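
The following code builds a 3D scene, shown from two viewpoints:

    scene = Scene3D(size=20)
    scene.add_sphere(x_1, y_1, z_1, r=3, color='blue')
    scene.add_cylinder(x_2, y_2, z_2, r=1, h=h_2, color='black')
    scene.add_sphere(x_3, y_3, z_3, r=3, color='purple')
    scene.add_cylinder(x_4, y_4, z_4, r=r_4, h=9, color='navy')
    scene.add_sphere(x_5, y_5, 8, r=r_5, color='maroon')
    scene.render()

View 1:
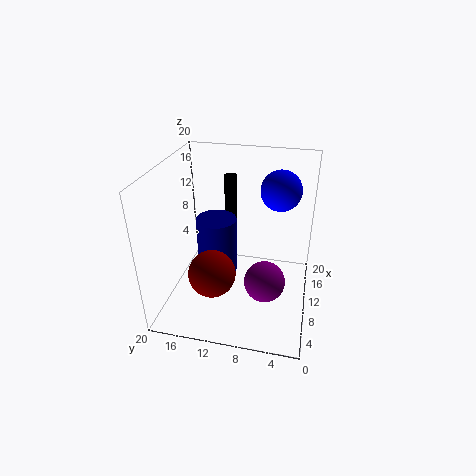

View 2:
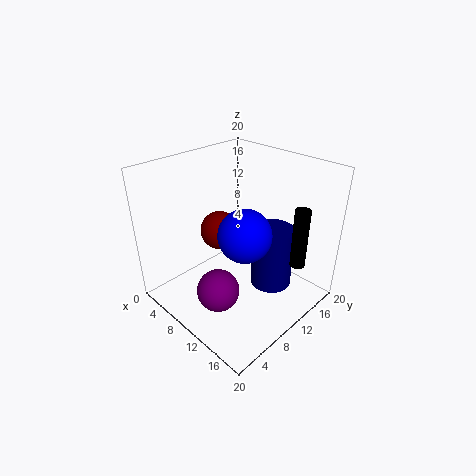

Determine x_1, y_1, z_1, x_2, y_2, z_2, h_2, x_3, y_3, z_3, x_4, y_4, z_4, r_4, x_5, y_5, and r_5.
x_1 = 16; y_1 = 5; z_1 = 15; x_2 = 18; y_2 = 13; z_2 = 8; h_2 = 8; x_3 = 10; y_3 = 6; z_3 = 3; x_4 = 13; y_4 = 14; z_4 = 2; r_4 = 3; x_5 = 4; y_5 = 12; r_5 = 3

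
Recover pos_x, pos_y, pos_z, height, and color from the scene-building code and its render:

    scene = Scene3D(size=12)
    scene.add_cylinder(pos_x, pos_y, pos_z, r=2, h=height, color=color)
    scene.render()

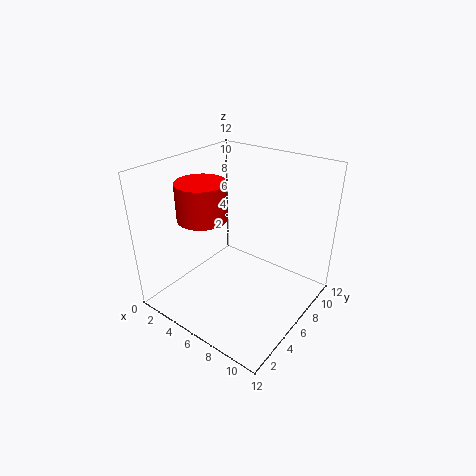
pos_x = 4; pos_y = 4; pos_z = 8; height = 3; color = 'red'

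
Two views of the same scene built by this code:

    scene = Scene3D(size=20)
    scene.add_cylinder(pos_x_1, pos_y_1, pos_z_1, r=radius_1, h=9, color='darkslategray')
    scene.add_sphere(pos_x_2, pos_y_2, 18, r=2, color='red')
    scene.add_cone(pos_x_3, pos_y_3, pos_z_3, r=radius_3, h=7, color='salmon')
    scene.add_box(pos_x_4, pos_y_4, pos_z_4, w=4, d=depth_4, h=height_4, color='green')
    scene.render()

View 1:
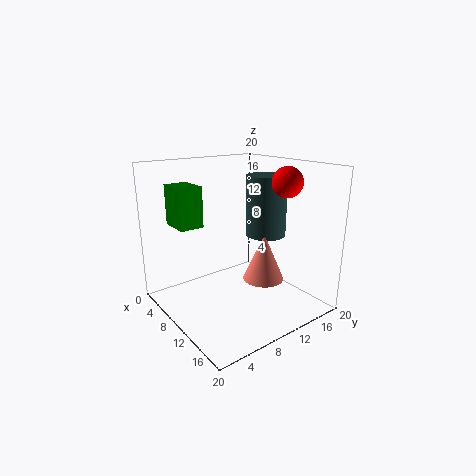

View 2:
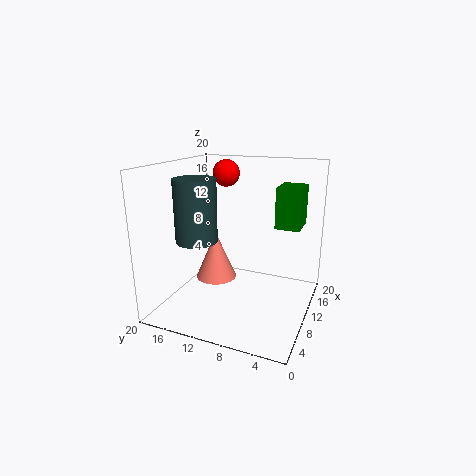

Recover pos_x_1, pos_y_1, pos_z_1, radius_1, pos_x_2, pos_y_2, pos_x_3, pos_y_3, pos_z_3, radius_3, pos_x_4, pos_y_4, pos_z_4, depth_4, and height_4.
pos_x_1 = 9; pos_y_1 = 16; pos_z_1 = 9; radius_1 = 3; pos_x_2 = 15; pos_y_2 = 14; pos_x_3 = 11; pos_y_3 = 14; pos_z_3 = 3; radius_3 = 3; pos_x_4 = 7; pos_y_4 = 1; pos_z_4 = 13; depth_4 = 3; height_4 = 5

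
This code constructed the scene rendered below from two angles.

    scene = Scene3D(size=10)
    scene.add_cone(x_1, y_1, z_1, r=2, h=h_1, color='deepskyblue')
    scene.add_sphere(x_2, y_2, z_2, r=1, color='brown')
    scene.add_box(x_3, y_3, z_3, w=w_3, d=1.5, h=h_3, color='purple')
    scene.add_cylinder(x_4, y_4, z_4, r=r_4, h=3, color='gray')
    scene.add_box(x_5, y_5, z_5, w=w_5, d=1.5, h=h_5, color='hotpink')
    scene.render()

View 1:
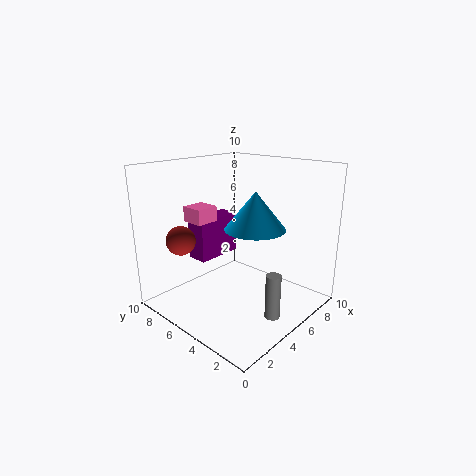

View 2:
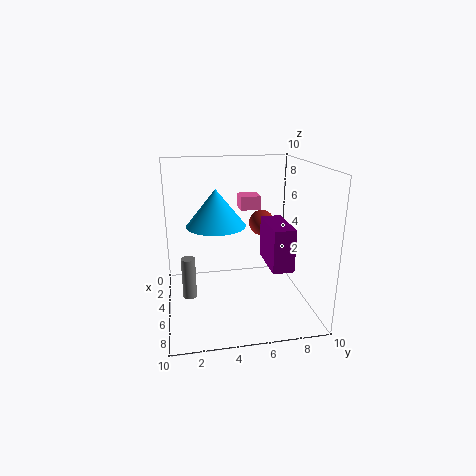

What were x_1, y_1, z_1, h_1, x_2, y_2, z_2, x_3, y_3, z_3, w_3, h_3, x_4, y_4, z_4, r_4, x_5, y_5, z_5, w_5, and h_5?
x_1 = 5; y_1 = 3.5; z_1 = 6; h_1 = 2.5; x_2 = 2; y_2 = 7.5; z_2 = 5; x_3 = 3.5; y_3 = 7; z_3 = 3; w_3 = 3.5; h_3 = 3; x_4 = 4.5; y_4 = 1.5; z_4 = 0.5; r_4 = 0.5; x_5 = 2; y_5 = 5.5; z_5 = 6.5; w_5 = 1.5; h_5 = 1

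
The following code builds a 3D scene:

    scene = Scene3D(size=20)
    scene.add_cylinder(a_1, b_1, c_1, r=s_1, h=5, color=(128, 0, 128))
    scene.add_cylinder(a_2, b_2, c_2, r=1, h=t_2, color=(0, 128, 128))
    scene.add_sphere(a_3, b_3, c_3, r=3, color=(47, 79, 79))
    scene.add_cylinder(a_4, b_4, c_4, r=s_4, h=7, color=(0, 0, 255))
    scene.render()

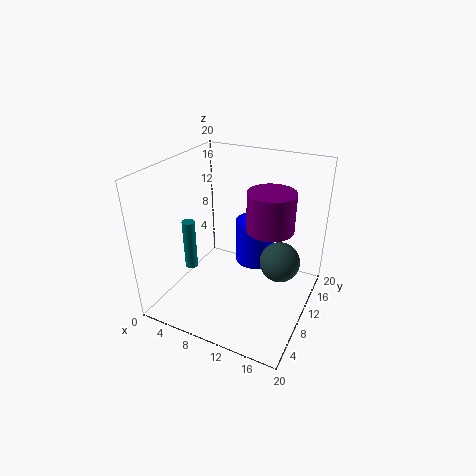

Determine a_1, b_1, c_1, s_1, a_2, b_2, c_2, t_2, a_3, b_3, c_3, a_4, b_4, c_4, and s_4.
a_1 = 15; b_1 = 9; c_1 = 13; s_1 = 3; a_2 = 1; b_2 = 11; c_2 = 2; t_2 = 8; a_3 = 15; b_3 = 14; c_3 = 5; a_4 = 10; b_4 = 16; c_4 = 3; s_4 = 3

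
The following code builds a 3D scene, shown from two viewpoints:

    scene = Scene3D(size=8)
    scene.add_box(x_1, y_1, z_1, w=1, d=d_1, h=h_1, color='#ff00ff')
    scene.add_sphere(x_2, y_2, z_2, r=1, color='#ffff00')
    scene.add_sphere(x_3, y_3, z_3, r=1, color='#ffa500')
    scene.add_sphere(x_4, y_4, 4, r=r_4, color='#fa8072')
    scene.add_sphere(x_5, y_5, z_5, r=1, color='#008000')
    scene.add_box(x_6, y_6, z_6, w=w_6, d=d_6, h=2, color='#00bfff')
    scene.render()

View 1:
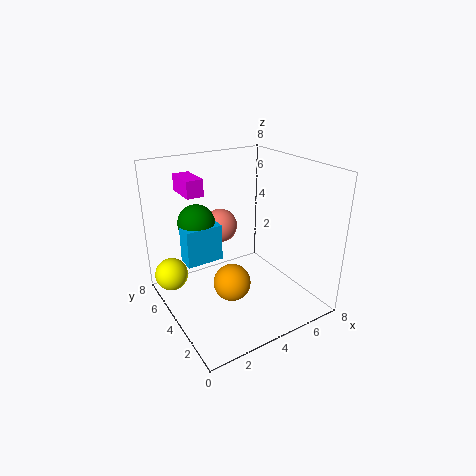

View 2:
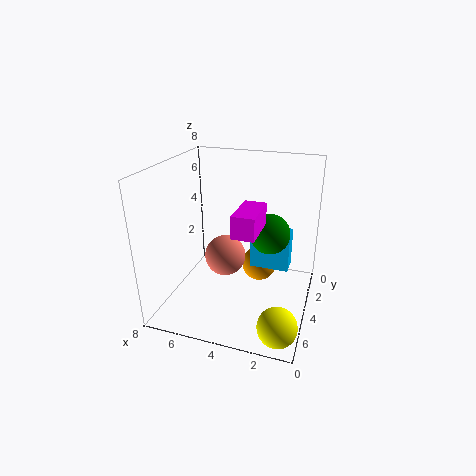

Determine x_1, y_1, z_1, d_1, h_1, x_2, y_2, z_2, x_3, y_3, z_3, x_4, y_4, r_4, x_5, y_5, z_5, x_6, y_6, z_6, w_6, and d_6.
x_1 = 2, y_1 = 6, z_1 = 6, d_1 = 2, h_1 = 1, x_2 = 1, y_2 = 7, z_2 = 1, x_3 = 3, y_3 = 3, z_3 = 2, x_4 = 4, y_4 = 6, r_4 = 1, x_5 = 2, y_5 = 5, z_5 = 5, x_6 = 1, y_6 = 4, z_6 = 3, w_6 = 2, d_6 = 1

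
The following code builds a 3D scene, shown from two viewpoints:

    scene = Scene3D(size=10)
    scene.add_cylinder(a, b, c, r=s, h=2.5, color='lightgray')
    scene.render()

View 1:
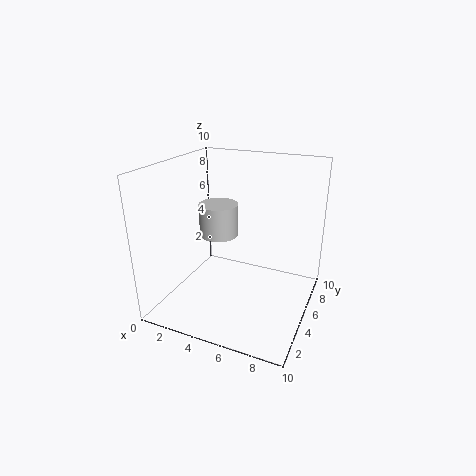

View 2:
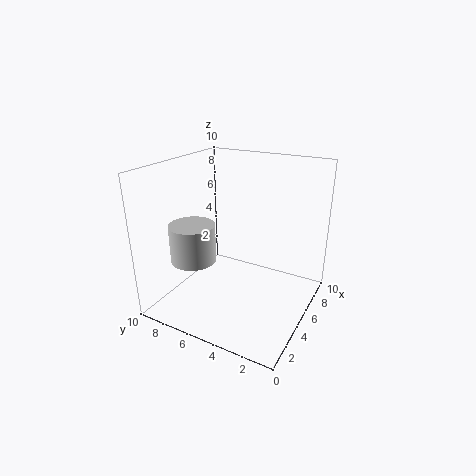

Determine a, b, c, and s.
a = 2.5; b = 7; c = 4; s = 1.5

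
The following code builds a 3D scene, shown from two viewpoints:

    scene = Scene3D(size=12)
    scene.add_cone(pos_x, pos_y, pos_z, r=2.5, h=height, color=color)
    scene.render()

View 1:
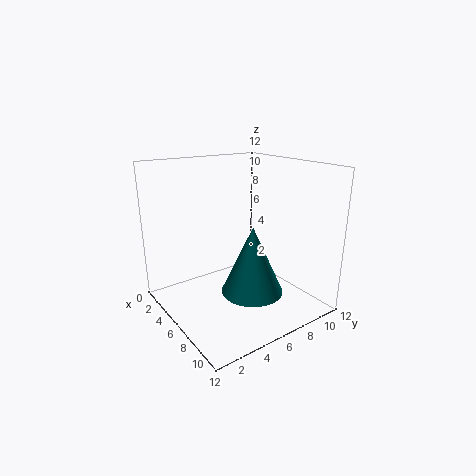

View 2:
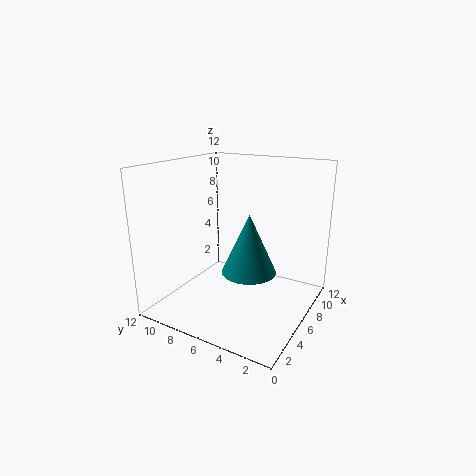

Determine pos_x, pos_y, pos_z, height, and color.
pos_x = 8, pos_y = 6, pos_z = 2, height = 5.5, color = 'teal'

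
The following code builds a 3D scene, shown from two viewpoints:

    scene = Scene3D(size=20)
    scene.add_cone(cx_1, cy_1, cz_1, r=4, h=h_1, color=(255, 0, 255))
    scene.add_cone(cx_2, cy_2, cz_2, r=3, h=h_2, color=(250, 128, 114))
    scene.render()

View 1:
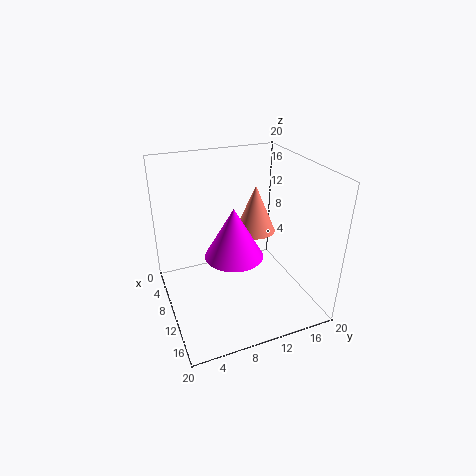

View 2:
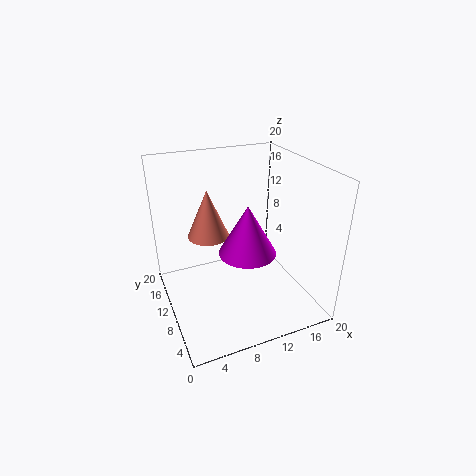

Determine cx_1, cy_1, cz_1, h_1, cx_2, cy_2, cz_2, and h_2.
cx_1 = 11, cy_1 = 9, cz_1 = 8, h_1 = 7, cx_2 = 7, cy_2 = 14, cz_2 = 9, h_2 = 7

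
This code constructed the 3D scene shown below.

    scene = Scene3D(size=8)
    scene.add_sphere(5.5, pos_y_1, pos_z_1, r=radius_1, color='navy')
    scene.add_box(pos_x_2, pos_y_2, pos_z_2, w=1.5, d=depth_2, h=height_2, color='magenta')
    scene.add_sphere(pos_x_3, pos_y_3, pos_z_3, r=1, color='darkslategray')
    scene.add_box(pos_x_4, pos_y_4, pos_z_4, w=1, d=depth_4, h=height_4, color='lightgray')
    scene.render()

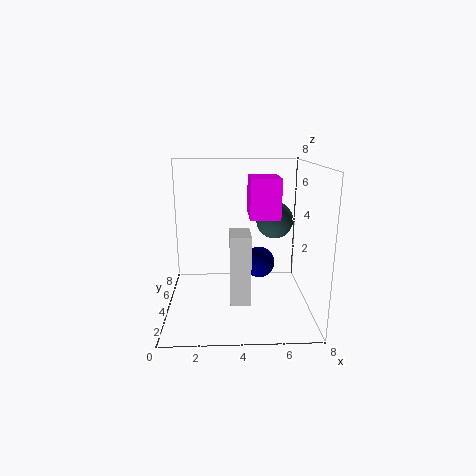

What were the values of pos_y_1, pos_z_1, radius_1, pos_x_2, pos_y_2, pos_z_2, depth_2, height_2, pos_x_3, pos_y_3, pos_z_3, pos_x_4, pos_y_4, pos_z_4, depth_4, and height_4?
pos_y_1 = 6.5
pos_z_1 = 1.5
radius_1 = 1
pos_x_2 = 4.5
pos_y_2 = 2
pos_z_2 = 5.5
depth_2 = 2
height_2 = 2
pos_x_3 = 6
pos_y_3 = 4
pos_z_3 = 5
pos_x_4 = 3.5
pos_y_4 = 1
pos_z_4 = 1.5
depth_4 = 1.5
height_4 = 3.5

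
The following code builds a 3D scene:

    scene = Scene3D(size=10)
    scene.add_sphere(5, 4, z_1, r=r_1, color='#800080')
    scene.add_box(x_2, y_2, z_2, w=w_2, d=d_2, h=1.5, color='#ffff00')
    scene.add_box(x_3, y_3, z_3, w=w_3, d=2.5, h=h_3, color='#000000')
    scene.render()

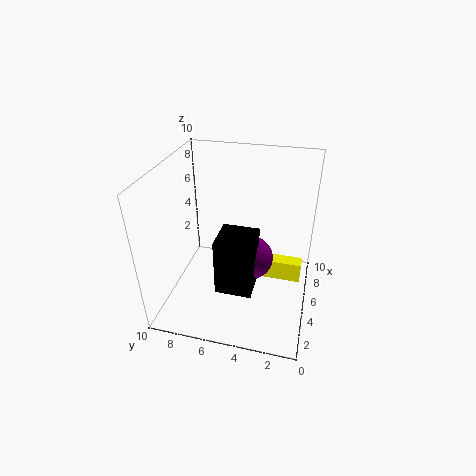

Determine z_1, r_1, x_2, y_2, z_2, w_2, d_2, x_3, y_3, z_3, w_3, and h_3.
z_1 = 3.5, r_1 = 1.5, x_2 = 5.5, y_2 = 0.5, z_2 = 1.5, w_2 = 1, d_2 = 3, x_3 = 2.5, y_3 = 3.5, z_3 = 2, w_3 = 2.5, h_3 = 4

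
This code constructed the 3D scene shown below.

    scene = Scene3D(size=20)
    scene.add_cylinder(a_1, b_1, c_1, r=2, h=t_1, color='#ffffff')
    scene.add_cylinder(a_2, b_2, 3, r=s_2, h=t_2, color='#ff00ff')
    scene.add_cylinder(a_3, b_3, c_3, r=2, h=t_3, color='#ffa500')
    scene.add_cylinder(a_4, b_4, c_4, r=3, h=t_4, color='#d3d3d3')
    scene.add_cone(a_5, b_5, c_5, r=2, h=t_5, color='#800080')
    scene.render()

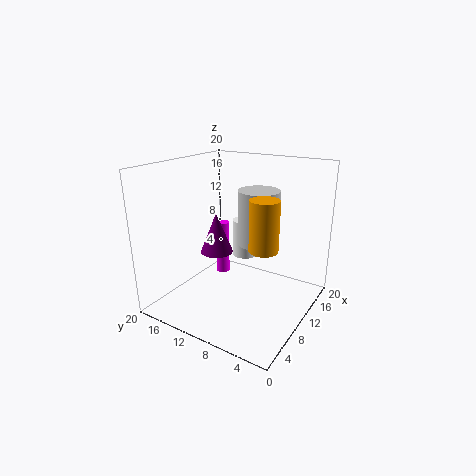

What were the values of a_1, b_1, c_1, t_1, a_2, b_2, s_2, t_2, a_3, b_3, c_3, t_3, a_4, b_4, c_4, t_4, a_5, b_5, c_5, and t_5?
a_1 = 17
b_1 = 13
c_1 = 4
t_1 = 6
a_2 = 12
b_2 = 14
s_2 = 1
t_2 = 8
a_3 = 10
b_3 = 6
c_3 = 9
t_3 = 7
a_4 = 14
b_4 = 9
c_4 = 8
t_4 = 8
a_5 = 5
b_5 = 10
c_5 = 10
t_5 = 5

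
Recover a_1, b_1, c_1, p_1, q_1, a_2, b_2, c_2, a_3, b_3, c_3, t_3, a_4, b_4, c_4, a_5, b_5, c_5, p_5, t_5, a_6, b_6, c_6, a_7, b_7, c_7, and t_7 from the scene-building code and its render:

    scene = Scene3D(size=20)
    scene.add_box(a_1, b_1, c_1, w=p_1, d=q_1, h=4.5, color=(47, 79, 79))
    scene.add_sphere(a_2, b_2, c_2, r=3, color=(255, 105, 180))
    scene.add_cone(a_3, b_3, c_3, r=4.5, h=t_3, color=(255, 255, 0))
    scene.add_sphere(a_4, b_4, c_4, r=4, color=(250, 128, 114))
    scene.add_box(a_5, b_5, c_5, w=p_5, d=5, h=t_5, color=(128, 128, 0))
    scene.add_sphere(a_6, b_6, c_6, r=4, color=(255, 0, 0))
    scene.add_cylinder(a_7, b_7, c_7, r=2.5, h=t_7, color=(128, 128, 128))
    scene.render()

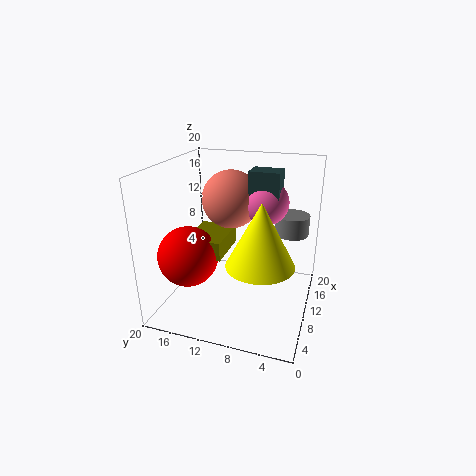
a_1 = 9.5, b_1 = 4.5, c_1 = 15, p_1 = 3, q_1 = 4, a_2 = 11.5, b_2 = 6.5, c_2 = 15, a_3 = 7, b_3 = 6, c_3 = 8, t_3 = 8.5, a_4 = 11.5, b_4 = 11.5, c_4 = 15, a_5 = 5.5, b_5 = 11, c_5 = 8.5, p_5 = 6.5, t_5 = 2.5, a_6 = 5.5, b_6 = 15.5, c_6 = 8.5, a_7 = 16, b_7 = 3.5, c_7 = 9, t_7 = 3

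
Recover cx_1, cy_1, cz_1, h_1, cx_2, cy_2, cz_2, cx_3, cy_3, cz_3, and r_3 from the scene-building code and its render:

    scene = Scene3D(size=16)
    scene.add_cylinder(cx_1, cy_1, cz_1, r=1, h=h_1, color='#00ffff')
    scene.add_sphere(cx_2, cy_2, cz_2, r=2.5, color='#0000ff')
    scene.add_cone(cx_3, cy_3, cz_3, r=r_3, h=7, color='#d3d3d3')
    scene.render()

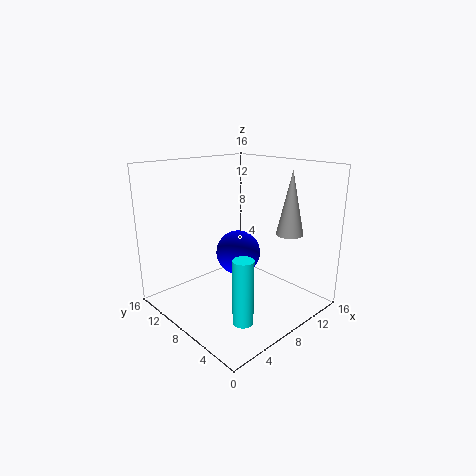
cx_1 = 3.5
cy_1 = 2.5
cz_1 = 2
h_1 = 6.5
cx_2 = 8.5
cy_2 = 8.5
cz_2 = 6
cx_3 = 12
cy_3 = 4
cz_3 = 8.5
r_3 = 1.5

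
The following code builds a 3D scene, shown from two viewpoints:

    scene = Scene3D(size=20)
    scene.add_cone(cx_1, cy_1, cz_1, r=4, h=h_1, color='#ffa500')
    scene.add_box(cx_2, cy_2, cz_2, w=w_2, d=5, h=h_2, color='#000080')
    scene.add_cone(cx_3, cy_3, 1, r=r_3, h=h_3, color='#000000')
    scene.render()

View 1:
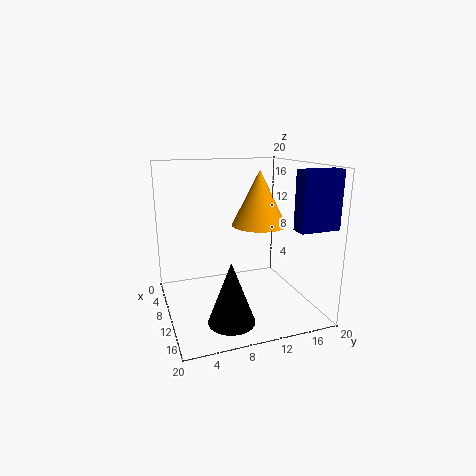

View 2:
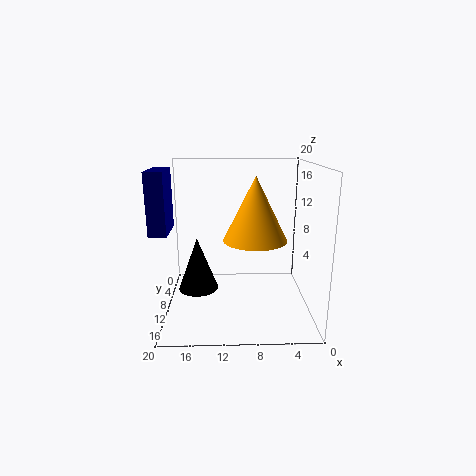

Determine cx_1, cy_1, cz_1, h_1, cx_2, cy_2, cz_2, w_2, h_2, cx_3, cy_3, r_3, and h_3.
cx_1 = 8, cy_1 = 14, cz_1 = 11, h_1 = 8, cx_2 = 18, cy_2 = 14, cz_2 = 13, w_2 = 2, h_2 = 7, cx_3 = 16, cy_3 = 7, r_3 = 3, h_3 = 8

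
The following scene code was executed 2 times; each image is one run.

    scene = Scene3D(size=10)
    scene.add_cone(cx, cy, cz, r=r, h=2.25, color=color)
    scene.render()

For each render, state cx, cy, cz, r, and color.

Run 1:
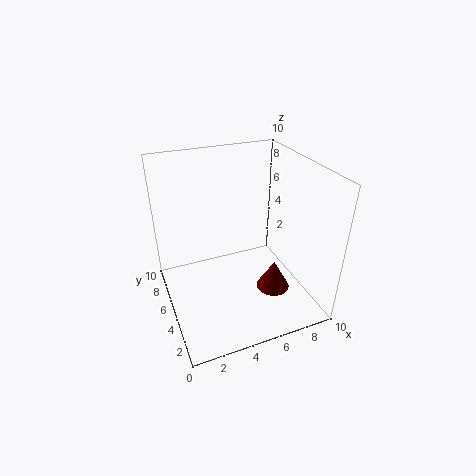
cx = 7.75, cy = 4.5, cz = 0.25, r = 1.25, color = 'maroon'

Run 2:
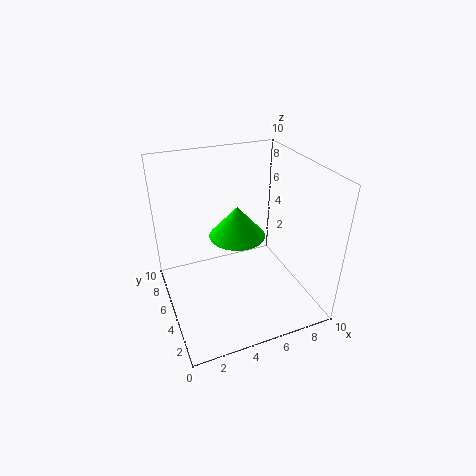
cx = 5.25, cy = 5.75, cz = 4.75, r = 2, color = 'lime'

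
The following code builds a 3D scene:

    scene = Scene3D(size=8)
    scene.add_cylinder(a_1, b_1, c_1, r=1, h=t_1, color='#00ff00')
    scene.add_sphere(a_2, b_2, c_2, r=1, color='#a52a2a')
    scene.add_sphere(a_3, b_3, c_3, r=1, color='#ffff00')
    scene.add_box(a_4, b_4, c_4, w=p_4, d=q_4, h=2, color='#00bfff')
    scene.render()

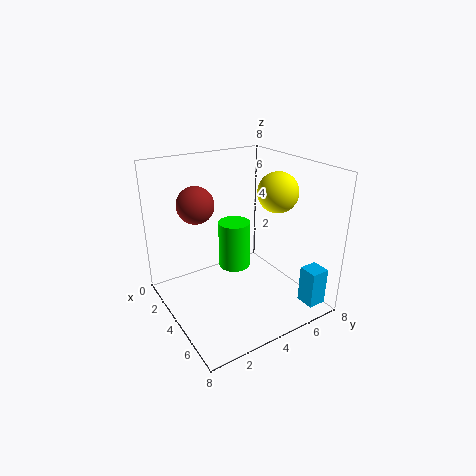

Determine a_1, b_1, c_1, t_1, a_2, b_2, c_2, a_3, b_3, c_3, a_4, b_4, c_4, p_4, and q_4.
a_1 = 2
b_1 = 5
c_1 = 1
t_1 = 3
a_2 = 3
b_2 = 2
c_2 = 6
a_3 = 6
b_3 = 5
c_3 = 7
a_4 = 7
b_4 = 6
c_4 = 1
p_4 = 1
q_4 = 1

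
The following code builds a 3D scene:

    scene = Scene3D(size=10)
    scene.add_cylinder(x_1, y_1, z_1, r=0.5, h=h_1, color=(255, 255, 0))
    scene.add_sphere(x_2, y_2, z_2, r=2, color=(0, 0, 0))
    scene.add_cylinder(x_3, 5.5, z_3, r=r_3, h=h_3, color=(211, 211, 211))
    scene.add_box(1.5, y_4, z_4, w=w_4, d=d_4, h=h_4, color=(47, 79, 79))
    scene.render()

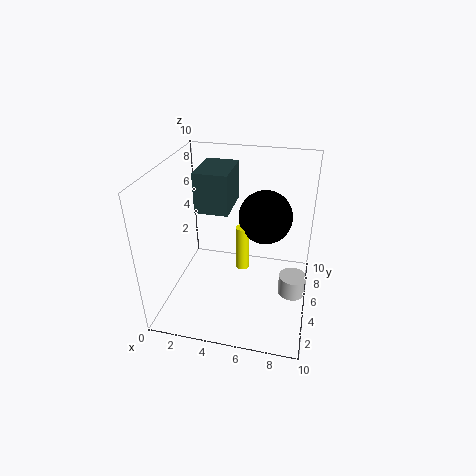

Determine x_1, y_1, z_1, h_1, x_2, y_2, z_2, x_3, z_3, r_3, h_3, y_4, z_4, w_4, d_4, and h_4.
x_1 = 5; y_1 = 6.5; z_1 = 1.5; h_1 = 3.5; x_2 = 6.5; y_2 = 7.5; z_2 = 5.5; x_3 = 9; z_3 = 0.5; r_3 = 1; h_3 = 1.5; y_4 = 6; z_4 = 6; w_4 = 2.5; d_4 = 3.5; h_4 = 3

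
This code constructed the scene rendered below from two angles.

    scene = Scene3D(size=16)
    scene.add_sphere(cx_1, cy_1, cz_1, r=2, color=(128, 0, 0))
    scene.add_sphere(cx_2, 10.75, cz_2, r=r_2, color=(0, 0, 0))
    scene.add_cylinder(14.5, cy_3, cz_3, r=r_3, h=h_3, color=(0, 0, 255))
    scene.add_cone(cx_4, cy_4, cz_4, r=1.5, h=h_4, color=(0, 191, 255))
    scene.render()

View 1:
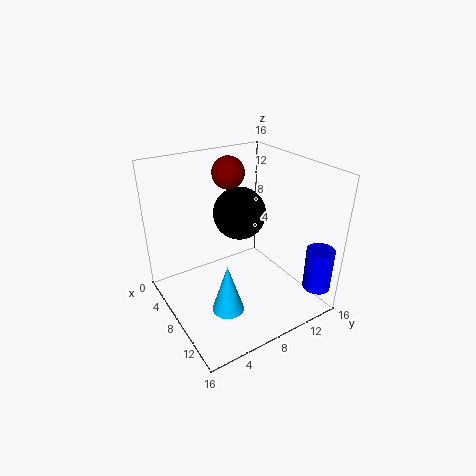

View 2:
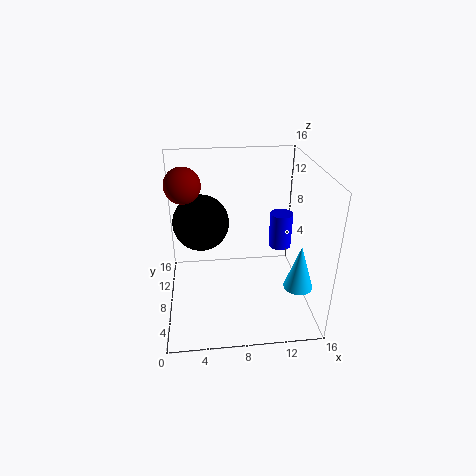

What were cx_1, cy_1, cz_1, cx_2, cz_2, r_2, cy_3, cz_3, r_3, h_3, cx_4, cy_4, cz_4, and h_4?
cx_1 = 2.25; cy_1 = 10.25; cz_1 = 13.5; cx_2 = 4; cz_2 = 8.75; r_2 = 3.25; cy_3 = 14.25; cz_3 = 3; r_3 = 1.5; h_3 = 4.75; cx_4 = 13.75; cy_4 = 3.25; cz_4 = 4.5; h_4 = 4.75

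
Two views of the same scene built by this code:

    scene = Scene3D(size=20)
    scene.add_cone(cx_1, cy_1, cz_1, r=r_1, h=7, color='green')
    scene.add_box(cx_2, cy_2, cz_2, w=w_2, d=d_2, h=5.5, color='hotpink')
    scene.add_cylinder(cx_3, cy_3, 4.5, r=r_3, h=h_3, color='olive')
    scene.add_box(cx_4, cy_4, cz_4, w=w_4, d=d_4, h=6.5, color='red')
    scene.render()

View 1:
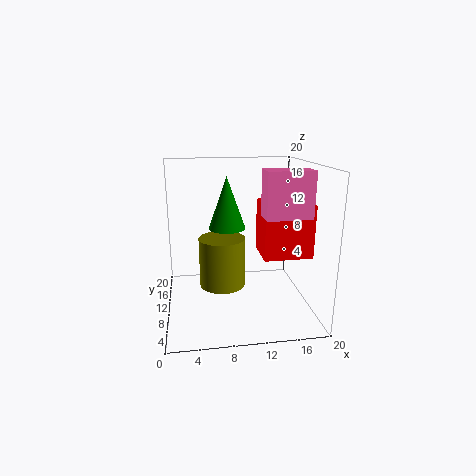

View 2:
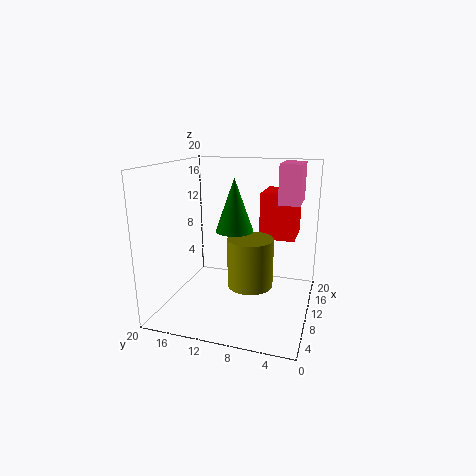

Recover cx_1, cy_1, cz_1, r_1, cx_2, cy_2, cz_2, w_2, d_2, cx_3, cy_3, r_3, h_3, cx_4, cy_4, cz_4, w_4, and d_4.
cx_1 = 8.5, cy_1 = 10, cz_1 = 11.5, r_1 = 2.5, cx_2 = 12, cy_2 = 2, cz_2 = 14.5, w_2 = 5.5, d_2 = 3, cx_3 = 7.5, cy_3 = 7.5, r_3 = 3, h_3 = 6.5, cx_4 = 12, cy_4 = 2.5, cz_4 = 9.5, w_4 = 6, d_4 = 5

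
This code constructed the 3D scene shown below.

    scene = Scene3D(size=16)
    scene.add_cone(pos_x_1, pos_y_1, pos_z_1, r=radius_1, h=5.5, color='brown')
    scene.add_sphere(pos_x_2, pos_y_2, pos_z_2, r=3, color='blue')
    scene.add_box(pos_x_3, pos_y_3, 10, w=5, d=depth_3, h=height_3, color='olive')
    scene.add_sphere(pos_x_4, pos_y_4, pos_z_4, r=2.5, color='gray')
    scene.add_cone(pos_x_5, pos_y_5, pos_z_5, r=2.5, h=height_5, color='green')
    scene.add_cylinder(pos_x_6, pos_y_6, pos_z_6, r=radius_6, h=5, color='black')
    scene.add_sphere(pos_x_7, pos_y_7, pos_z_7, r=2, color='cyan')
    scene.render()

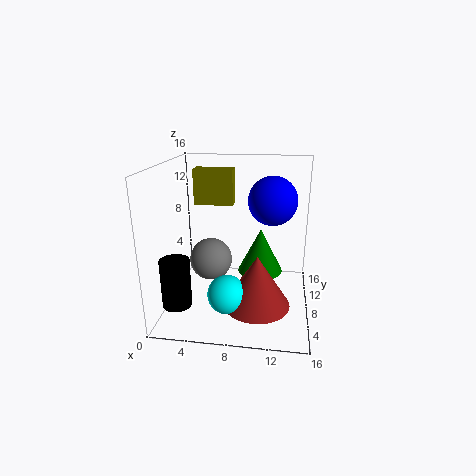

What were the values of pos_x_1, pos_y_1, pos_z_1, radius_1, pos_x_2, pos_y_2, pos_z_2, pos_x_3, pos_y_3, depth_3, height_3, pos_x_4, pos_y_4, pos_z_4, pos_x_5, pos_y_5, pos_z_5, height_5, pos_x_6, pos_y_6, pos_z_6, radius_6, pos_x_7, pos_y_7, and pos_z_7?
pos_x_1 = 10.5; pos_y_1 = 4.5; pos_z_1 = 2; radius_1 = 3.5; pos_x_2 = 11.5; pos_y_2 = 13; pos_z_2 = 11; pos_x_3 = 1.5; pos_y_3 = 13.5; depth_3 = 2; height_3 = 4.5; pos_x_4 = 4.5; pos_y_4 = 9.5; pos_z_4 = 4.5; pos_x_5 = 10.5; pos_y_5 = 8.5; pos_z_5 = 4; height_5 = 5; pos_x_6 = 2.5; pos_y_6 = 2.5; pos_z_6 = 2.5; radius_6 = 1.5; pos_x_7 = 7.5; pos_y_7 = 3.5; pos_z_7 = 3.5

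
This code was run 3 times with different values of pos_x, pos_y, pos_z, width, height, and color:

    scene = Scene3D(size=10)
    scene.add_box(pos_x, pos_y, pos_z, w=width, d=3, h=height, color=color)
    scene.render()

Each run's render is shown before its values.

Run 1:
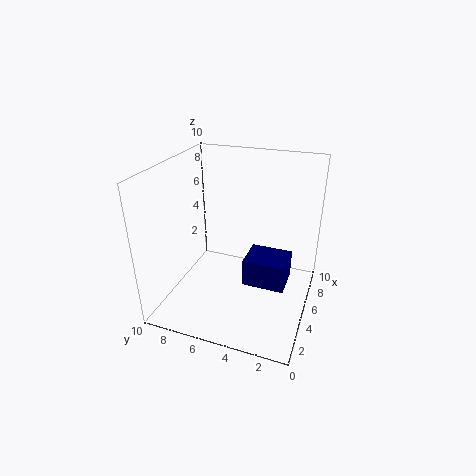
pos_x = 4.5, pos_y = 1.5, pos_z = 1.5, width = 2.5, height = 2, color = 'navy'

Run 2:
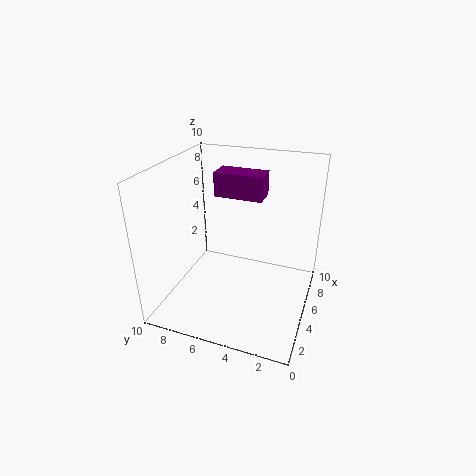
pos_x = 3.5, pos_y = 3, pos_z = 8.5, width = 1.5, height = 1.5, color = 'purple'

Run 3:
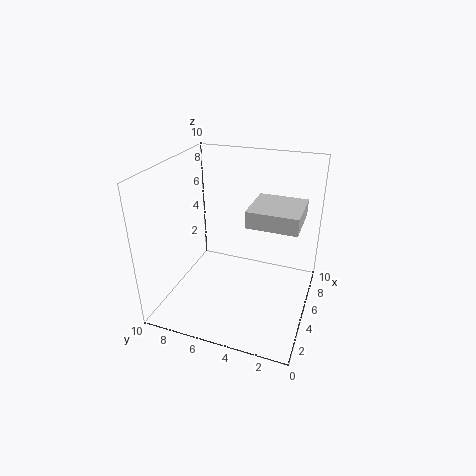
pos_x = 2, pos_y = 0.5, pos_z = 7.5, width = 3, height = 1, color = 'lightgray'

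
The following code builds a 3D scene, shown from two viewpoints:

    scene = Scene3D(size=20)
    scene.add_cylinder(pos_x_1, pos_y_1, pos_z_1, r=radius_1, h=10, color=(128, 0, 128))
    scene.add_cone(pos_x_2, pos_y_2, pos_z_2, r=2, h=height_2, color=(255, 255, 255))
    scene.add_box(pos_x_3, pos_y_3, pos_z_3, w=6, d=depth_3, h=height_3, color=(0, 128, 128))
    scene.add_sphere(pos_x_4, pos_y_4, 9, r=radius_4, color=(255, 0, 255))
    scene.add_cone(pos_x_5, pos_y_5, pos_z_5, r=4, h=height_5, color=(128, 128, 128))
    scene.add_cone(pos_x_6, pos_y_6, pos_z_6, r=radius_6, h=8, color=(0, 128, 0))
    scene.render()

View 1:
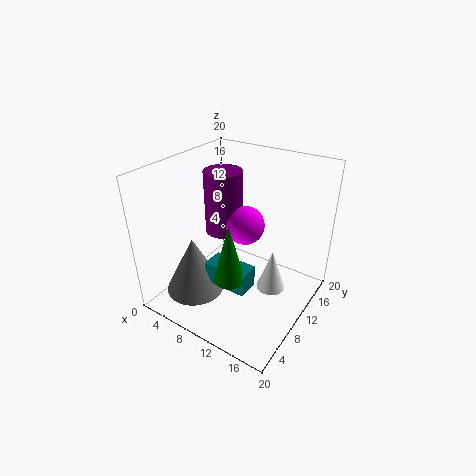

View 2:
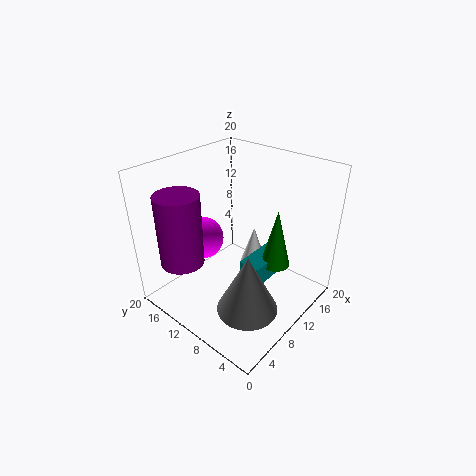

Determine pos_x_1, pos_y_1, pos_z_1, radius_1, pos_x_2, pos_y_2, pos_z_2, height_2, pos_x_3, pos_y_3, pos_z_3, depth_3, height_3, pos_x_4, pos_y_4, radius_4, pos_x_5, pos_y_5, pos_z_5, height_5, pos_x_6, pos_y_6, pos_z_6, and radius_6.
pos_x_1 = 4, pos_y_1 = 15, pos_z_1 = 7, radius_1 = 3, pos_x_2 = 15, pos_y_2 = 11, pos_z_2 = 3, height_2 = 6, pos_x_3 = 8, pos_y_3 = 5, pos_z_3 = 5, depth_3 = 3, height_3 = 3, pos_x_4 = 8, pos_y_4 = 15, radius_4 = 3, pos_x_5 = 6, pos_y_5 = 5, pos_z_5 = 3, height_5 = 8, pos_x_6 = 12, pos_y_6 = 5, pos_z_6 = 7, radius_6 = 2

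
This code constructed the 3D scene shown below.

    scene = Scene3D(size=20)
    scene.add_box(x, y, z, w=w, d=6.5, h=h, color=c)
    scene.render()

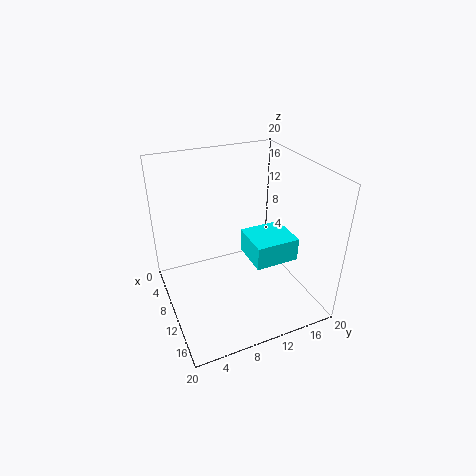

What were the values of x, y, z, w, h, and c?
x = 6.5; y = 12; z = 5.5; w = 6; h = 3.5; c = 'cyan'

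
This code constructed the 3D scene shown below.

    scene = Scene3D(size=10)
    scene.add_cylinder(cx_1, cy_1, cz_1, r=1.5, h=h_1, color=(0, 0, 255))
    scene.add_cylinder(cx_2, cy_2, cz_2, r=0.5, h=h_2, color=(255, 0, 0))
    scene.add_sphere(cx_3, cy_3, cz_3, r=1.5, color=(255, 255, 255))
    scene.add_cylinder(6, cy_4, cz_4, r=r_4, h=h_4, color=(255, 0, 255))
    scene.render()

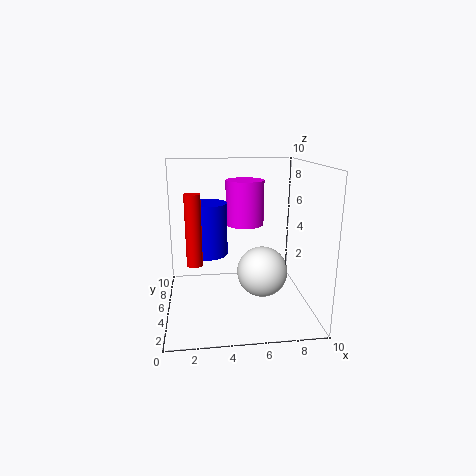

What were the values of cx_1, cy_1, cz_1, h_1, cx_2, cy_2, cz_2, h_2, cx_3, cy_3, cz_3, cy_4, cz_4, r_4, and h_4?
cx_1 = 3, cy_1 = 7.5, cz_1 = 3, h_1 = 4, cx_2 = 2, cy_2 = 3, cz_2 = 4, h_2 = 4.5, cx_3 = 6, cy_3 = 1.5, cz_3 = 4, cy_4 = 8.5, cz_4 = 5, r_4 = 1.5, h_4 = 3.5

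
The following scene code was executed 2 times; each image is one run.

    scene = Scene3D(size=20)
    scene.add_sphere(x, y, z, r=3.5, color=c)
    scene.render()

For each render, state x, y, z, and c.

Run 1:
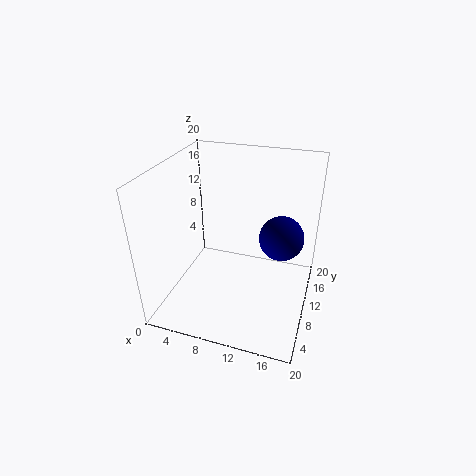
x = 15
y = 16.5
z = 7
c = 'navy'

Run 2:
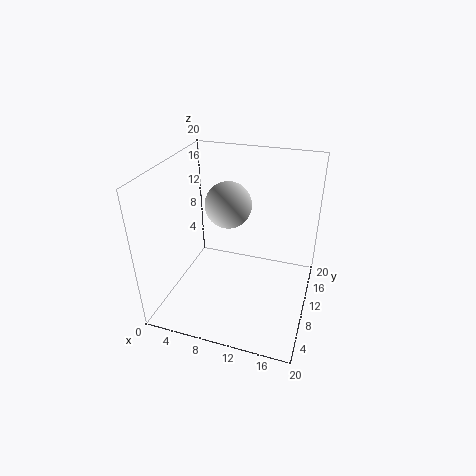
x = 7
y = 14.5
z = 12.5
c = 'lightgray'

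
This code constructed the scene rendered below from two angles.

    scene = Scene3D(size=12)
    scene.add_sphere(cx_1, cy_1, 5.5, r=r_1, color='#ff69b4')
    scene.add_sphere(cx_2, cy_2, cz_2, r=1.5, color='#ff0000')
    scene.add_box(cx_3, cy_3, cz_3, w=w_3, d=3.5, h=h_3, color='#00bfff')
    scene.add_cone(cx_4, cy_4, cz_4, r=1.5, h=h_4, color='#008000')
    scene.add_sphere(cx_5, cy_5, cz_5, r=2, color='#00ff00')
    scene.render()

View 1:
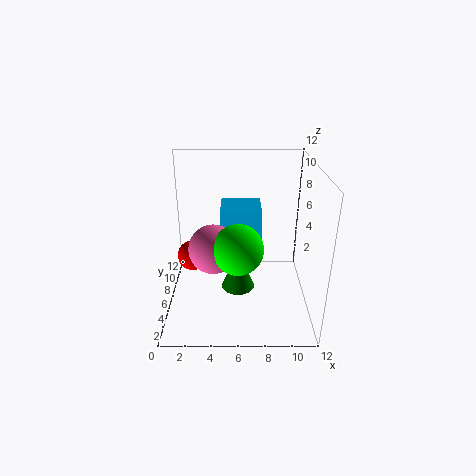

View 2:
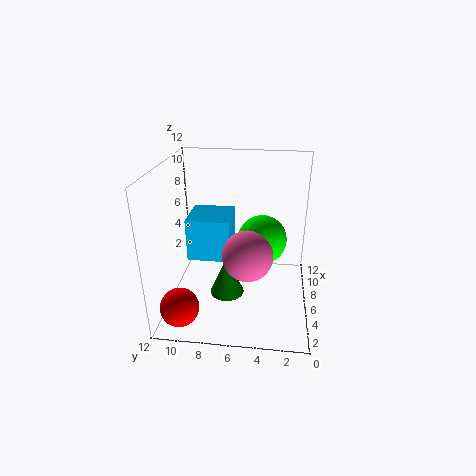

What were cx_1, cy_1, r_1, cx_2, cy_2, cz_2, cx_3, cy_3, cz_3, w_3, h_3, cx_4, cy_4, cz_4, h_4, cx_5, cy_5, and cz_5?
cx_1 = 4, cy_1 = 5, r_1 = 2, cx_2 = 1.5, cy_2 = 10, cz_2 = 2, cx_3 = 4.5, cy_3 = 6.5, cz_3 = 4.5, w_3 = 3.5, h_3 = 3.5, cx_4 = 6, cy_4 = 7, cz_4 = 0.5, h_4 = 3.5, cx_5 = 6, cy_5 = 4, cz_5 = 6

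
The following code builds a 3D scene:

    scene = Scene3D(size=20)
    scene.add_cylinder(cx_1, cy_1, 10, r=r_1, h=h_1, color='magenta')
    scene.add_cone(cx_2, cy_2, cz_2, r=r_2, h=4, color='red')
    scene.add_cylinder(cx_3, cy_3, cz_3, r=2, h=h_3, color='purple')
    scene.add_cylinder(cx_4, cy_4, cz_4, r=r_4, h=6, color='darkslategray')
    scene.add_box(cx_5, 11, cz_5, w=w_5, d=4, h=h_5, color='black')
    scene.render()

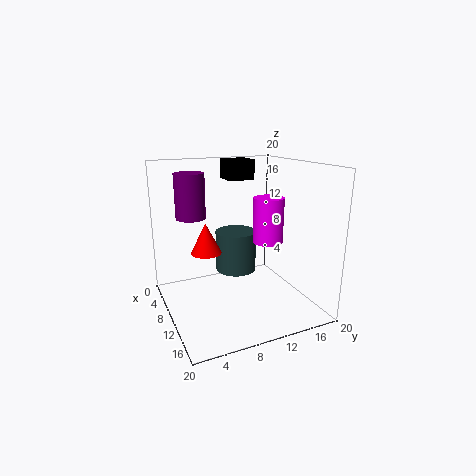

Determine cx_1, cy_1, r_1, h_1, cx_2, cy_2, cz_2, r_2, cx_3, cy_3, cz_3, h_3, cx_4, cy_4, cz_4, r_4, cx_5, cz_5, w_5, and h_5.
cx_1 = 13
cy_1 = 13
r_1 = 2
h_1 = 6
cx_2 = 11
cy_2 = 5
cz_2 = 9
r_2 = 2
cx_3 = 8
cy_3 = 4
cz_3 = 13
h_3 = 6
cx_4 = 7
cy_4 = 11
cz_4 = 4
r_4 = 3
cx_5 = 1
cz_5 = 17
w_5 = 4
h_5 = 3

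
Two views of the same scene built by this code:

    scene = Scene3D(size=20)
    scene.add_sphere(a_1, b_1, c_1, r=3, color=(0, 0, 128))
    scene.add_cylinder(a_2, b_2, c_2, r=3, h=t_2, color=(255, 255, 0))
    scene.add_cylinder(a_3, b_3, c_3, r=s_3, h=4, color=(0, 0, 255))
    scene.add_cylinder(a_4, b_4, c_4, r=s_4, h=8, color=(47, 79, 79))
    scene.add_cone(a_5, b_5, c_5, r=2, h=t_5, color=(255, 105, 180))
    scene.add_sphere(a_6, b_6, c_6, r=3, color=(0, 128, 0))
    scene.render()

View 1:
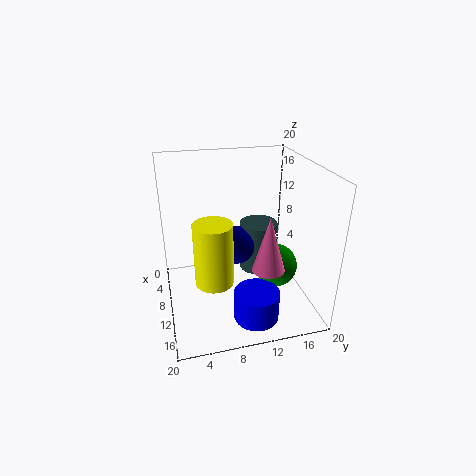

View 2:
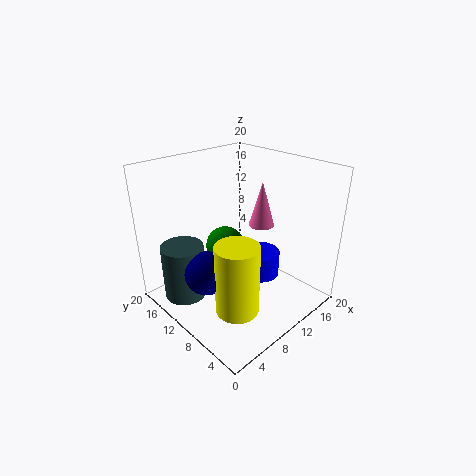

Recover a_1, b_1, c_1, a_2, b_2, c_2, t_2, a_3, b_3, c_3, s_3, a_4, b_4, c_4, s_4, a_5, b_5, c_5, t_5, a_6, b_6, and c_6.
a_1 = 5; b_1 = 11; c_1 = 6; a_2 = 7; b_2 = 7; c_2 = 1; t_2 = 10; a_3 = 16; b_3 = 11; c_3 = 1; s_3 = 3; a_4 = 4; b_4 = 15; c_4 = 1; s_4 = 3; a_5 = 17; b_5 = 12; c_5 = 9; t_5 = 7; a_6 = 12; b_6 = 15; c_6 = 6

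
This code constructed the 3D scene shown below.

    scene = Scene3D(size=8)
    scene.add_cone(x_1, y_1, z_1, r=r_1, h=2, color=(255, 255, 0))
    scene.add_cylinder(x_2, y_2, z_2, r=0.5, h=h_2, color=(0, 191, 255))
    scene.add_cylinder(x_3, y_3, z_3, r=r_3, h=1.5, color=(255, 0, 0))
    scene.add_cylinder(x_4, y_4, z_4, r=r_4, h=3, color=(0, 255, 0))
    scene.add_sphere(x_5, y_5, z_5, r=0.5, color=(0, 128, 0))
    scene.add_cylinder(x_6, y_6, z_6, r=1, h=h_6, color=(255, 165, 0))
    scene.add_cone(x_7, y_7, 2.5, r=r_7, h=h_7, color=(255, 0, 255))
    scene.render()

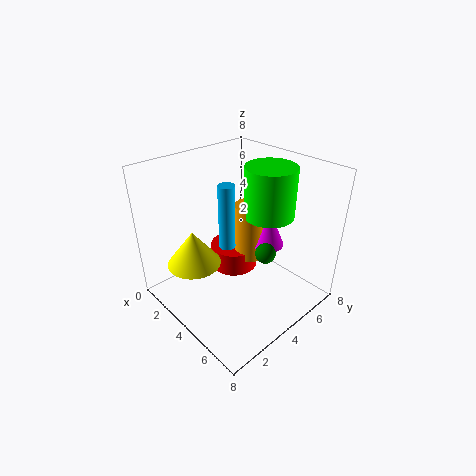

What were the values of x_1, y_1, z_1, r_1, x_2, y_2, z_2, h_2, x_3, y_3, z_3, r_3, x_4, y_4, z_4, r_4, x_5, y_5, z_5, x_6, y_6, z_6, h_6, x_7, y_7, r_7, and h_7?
x_1 = 2.5, y_1 = 2, z_1 = 2.5, r_1 = 1.5, x_2 = 2.5, y_2 = 4.5, z_2 = 2.5, h_2 = 4, x_3 = 2, y_3 = 5.5, z_3 = 0.5, r_3 = 1.5, x_4 = 4, y_4 = 6.5, z_4 = 4.5, r_4 = 1.5, x_5 = 6.5, y_5 = 3.5, z_5 = 4.5, x_6 = 3, y_6 = 6, z_6 = 1.5, h_6 = 3.5, x_7 = 4, y_7 = 6.5, r_7 = 1, h_7 = 2.5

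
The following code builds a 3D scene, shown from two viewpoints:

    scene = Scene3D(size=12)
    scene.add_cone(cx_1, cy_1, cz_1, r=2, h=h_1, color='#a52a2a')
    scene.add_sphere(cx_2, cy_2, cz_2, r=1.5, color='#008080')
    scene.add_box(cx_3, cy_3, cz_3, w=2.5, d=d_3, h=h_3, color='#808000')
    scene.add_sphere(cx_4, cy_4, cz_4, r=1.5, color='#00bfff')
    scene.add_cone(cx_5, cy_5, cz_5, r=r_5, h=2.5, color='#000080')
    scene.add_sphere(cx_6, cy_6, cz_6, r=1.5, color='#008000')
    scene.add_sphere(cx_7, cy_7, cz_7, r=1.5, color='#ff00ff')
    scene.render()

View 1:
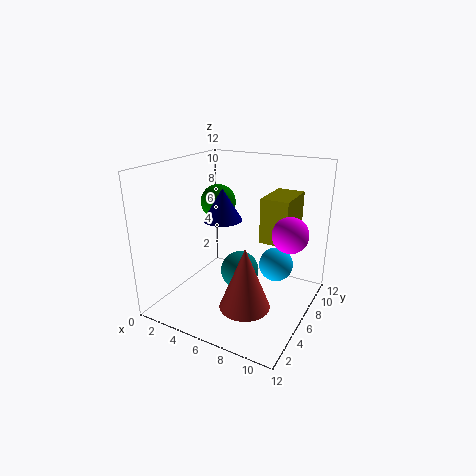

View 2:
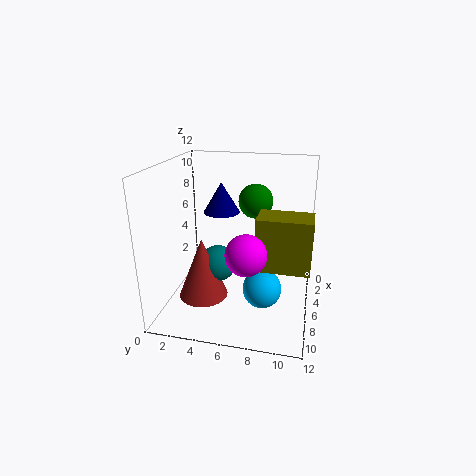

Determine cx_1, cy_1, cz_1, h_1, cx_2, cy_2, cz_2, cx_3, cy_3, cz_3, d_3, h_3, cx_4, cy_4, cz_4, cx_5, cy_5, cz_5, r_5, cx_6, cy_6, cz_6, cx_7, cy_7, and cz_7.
cx_1 = 8; cy_1 = 3.5; cz_1 = 1.5; h_1 = 5; cx_2 = 7; cy_2 = 4.5; cz_2 = 4; cx_3 = 7; cy_3 = 8; cz_3 = 5; d_3 = 4; h_3 = 4; cx_4 = 8.5; cy_4 = 8.5; cz_4 = 3; cx_5 = 5.5; cy_5 = 4.5; cz_5 = 8; r_5 = 1.5; cx_6 = 3.5; cy_6 = 7; cz_6 = 8.5; cx_7 = 10; cy_7 = 7.5; cz_7 = 6.5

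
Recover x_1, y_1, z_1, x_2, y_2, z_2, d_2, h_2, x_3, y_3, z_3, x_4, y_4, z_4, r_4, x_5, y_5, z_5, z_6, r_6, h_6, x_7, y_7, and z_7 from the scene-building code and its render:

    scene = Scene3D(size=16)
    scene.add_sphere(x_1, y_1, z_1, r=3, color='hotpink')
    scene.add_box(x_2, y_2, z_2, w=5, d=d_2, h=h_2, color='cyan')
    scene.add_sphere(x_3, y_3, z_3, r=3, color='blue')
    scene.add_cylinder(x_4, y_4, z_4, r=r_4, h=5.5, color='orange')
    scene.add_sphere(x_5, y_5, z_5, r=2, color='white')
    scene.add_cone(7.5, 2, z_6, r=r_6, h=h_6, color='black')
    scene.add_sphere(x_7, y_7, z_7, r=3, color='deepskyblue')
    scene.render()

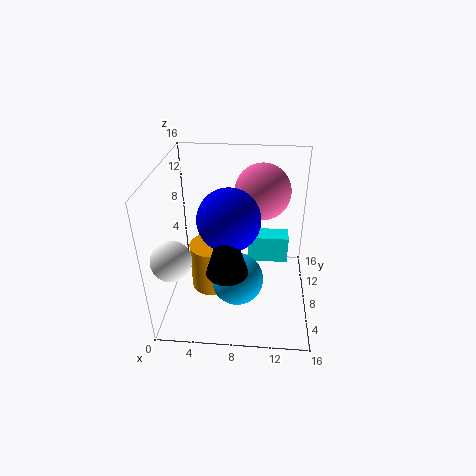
x_1 = 10.5; y_1 = 9.5; z_1 = 13; x_2 = 9; y_2 = 12; z_2 = 2; d_2 = 2.5; h_2 = 3.5; x_3 = 7.5; y_3 = 4; z_3 = 12.5; x_4 = 5; y_4 = 8; z_4 = 1.5; r_4 = 2.5; x_5 = 2; y_5 = 2.5; z_5 = 8.5; z_6 = 8; r_6 = 2; h_6 = 6.5; x_7 = 8; y_7 = 7; z_7 = 3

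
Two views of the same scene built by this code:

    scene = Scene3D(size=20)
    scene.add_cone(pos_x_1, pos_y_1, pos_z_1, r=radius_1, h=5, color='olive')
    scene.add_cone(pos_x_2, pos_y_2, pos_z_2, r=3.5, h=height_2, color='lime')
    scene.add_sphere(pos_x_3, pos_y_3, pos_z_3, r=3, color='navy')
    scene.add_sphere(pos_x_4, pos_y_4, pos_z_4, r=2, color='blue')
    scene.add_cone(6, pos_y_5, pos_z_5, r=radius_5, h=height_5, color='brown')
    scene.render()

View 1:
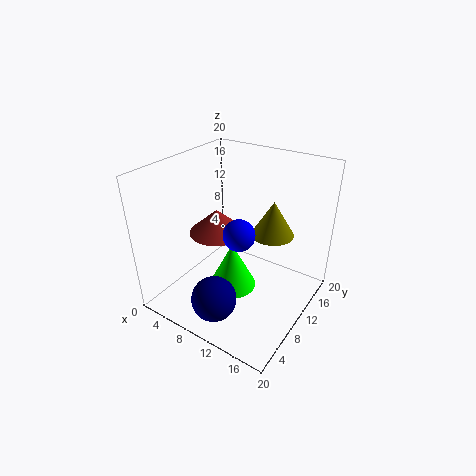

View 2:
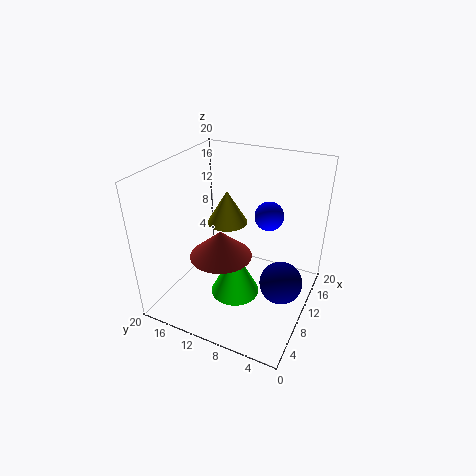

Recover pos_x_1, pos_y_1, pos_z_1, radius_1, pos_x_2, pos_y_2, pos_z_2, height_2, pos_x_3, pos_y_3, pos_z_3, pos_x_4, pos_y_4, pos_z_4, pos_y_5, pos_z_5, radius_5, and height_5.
pos_x_1 = 13.5
pos_y_1 = 13.5
pos_z_1 = 10
radius_1 = 3
pos_x_2 = 9
pos_y_2 = 10
pos_z_2 = 1.5
height_2 = 7
pos_x_3 = 10.5
pos_y_3 = 3.5
pos_z_3 = 4
pos_x_4 = 12.5
pos_y_4 = 6.5
pos_z_4 = 13
pos_y_5 = 10.5
pos_z_5 = 9.5
radius_5 = 4
height_5 = 3.5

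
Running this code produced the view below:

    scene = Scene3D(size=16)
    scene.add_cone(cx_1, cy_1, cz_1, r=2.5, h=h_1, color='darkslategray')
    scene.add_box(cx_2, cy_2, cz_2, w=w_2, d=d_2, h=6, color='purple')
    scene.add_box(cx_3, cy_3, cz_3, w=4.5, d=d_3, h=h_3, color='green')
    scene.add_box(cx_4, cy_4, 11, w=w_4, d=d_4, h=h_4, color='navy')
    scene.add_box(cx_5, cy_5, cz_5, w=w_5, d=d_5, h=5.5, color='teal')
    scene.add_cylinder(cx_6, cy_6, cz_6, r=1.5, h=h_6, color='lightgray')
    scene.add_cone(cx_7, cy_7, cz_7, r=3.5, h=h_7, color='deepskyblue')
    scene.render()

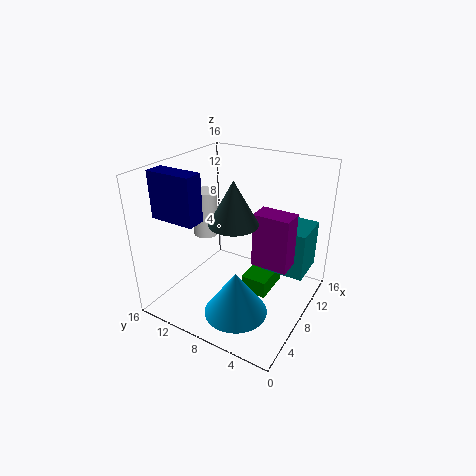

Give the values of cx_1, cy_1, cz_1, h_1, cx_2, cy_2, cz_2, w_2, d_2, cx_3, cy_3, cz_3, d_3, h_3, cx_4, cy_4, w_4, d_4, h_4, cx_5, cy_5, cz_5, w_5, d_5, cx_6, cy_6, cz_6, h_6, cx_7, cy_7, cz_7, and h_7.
cx_1 = 5.5, cy_1 = 7, cz_1 = 11, h_1 = 4.5, cx_2 = 7.5, cy_2 = 2, cz_2 = 5.5, w_2 = 2.5, d_2 = 4, cx_3 = 8, cy_3 = 4.5, cz_3 = 1, d_3 = 3, h_3 = 2, cx_4 = 2.5, cy_4 = 10, w_4 = 2, d_4 = 5, h_4 = 5, cx_5 = 10, cy_5 = 1, cz_5 = 3.5, w_5 = 4.5, d_5 = 5, cx_6 = 9.5, cy_6 = 13.5, cz_6 = 6.5, h_6 = 5.5, cx_7 = 5, cy_7 = 6.5, cz_7 = 0.5, h_7 = 5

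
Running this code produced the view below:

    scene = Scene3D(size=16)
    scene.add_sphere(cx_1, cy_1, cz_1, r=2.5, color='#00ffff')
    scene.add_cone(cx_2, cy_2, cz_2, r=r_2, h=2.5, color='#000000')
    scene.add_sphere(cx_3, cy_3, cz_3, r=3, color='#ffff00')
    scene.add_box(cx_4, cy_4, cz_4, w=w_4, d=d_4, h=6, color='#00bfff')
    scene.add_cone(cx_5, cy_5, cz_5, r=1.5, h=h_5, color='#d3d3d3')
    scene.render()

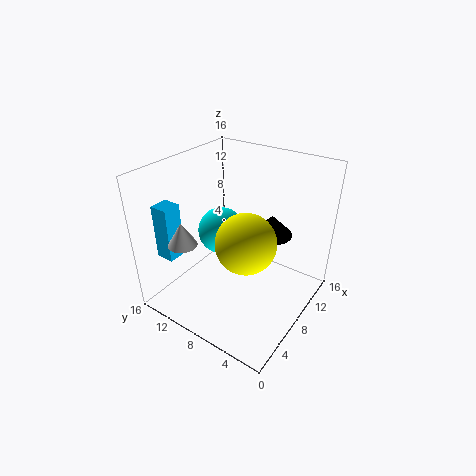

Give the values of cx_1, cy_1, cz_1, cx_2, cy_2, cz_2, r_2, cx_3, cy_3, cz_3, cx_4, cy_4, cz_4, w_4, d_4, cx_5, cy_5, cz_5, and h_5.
cx_1 = 7; cy_1 = 9.5; cz_1 = 9; cx_2 = 13; cy_2 = 6.5; cz_2 = 6.5; r_2 = 2.5; cx_3 = 5; cy_3 = 5; cz_3 = 10; cx_4 = 2; cy_4 = 12.5; cz_4 = 6.5; w_4 = 2; d_4 = 2; cx_5 = 2.5; cy_5 = 11; cz_5 = 9; h_5 = 2.5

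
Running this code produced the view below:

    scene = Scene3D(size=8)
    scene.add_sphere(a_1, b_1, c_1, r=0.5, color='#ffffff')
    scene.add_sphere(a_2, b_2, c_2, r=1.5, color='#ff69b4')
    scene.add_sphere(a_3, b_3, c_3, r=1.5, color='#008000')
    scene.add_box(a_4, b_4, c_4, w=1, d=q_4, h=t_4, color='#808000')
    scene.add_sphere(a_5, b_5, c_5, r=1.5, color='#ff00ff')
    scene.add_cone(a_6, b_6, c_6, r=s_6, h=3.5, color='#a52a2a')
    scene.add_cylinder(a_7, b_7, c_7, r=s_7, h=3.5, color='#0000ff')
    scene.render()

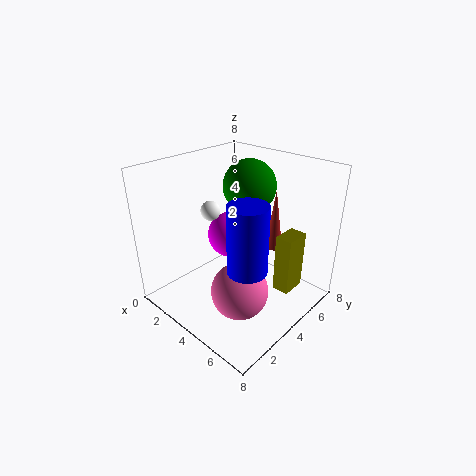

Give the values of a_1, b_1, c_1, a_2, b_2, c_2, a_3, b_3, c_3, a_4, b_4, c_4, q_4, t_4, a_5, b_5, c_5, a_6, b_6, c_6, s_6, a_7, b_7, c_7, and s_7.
a_1 = 3.5
b_1 = 2.5
c_1 = 6
a_2 = 5.5
b_2 = 2.5
c_2 = 2
a_3 = 3.5
b_3 = 5.5
c_3 = 6.5
a_4 = 5.5
b_4 = 5.5
c_4 = 0.5
q_4 = 1.5
t_4 = 3.5
a_5 = 1.5
b_5 = 6
c_5 = 2.5
a_6 = 5
b_6 = 6
c_6 = 3
s_6 = 0.5
a_7 = 6
b_7 = 2.5
c_7 = 3.5
s_7 = 1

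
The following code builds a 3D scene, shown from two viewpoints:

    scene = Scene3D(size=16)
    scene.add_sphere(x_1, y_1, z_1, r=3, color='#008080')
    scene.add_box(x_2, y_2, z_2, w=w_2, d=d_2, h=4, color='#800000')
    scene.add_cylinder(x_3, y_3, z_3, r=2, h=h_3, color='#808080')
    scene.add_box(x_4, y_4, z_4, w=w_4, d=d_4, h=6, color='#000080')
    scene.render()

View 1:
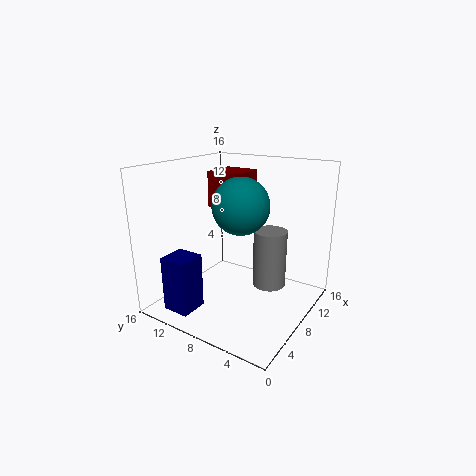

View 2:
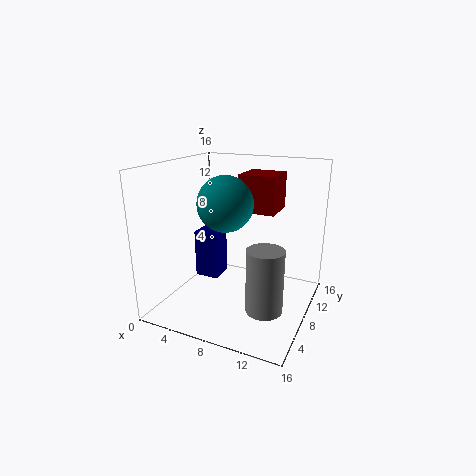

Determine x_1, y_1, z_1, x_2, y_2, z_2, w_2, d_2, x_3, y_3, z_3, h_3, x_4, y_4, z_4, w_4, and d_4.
x_1 = 7
y_1 = 7
z_1 = 12
x_2 = 8
y_2 = 8
z_2 = 11
w_2 = 4
d_2 = 4
x_3 = 12
y_3 = 6
z_3 = 1
h_3 = 7
x_4 = 1
y_4 = 10
z_4 = 1
w_4 = 3
d_4 = 3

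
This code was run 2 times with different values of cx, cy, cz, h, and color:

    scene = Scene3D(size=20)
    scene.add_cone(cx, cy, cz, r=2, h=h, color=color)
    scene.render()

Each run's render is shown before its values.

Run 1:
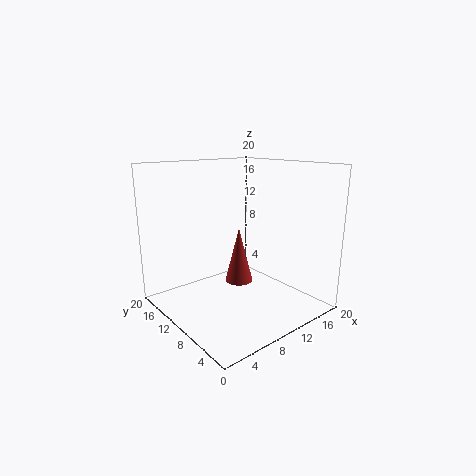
cx = 11
cy = 11
cz = 3
h = 8
color = 'brown'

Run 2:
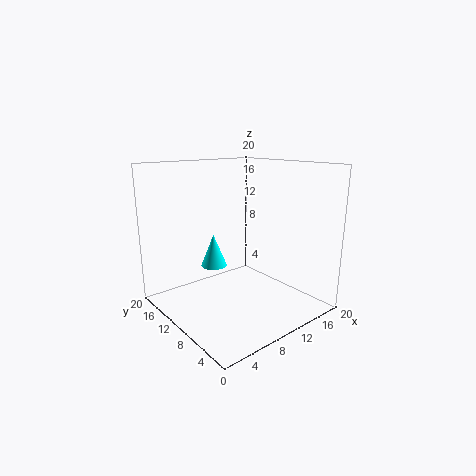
cx = 10
cy = 16
cz = 4
h = 5
color = 'cyan'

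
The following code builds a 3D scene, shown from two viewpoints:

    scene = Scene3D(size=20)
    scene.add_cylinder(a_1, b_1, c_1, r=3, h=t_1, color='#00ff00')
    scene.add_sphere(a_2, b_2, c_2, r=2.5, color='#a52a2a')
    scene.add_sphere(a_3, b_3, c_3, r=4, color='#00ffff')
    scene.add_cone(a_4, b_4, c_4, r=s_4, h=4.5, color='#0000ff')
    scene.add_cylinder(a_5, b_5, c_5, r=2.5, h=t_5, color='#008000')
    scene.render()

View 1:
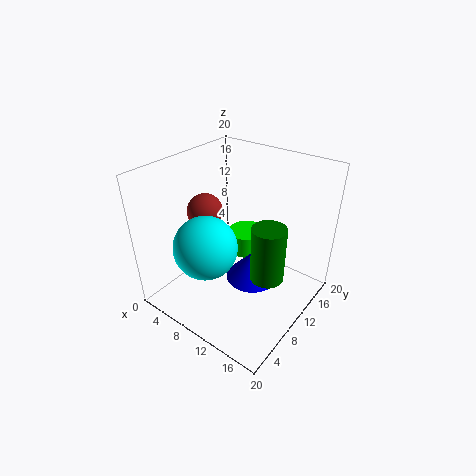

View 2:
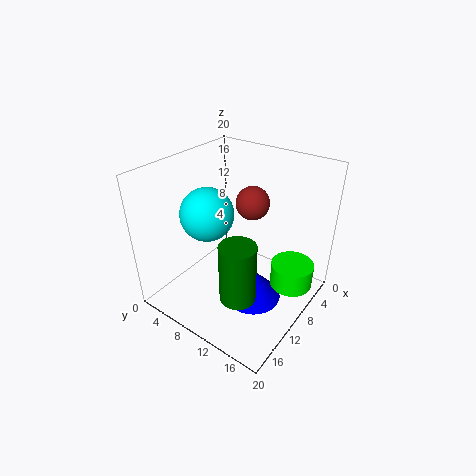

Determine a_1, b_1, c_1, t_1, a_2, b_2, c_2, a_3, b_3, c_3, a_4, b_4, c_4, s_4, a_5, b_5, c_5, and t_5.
a_1 = 6.5, b_1 = 17, c_1 = 3, t_1 = 3.5, a_2 = 5, b_2 = 9, c_2 = 13, a_3 = 9.5, b_3 = 4, c_3 = 11.5, a_4 = 10.5, b_4 = 13, c_4 = 1.5, s_4 = 4, a_5 = 13.5, b_5 = 12.5, c_5 = 3, t_5 = 8.5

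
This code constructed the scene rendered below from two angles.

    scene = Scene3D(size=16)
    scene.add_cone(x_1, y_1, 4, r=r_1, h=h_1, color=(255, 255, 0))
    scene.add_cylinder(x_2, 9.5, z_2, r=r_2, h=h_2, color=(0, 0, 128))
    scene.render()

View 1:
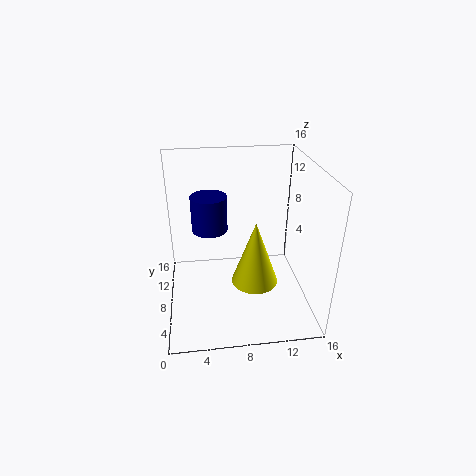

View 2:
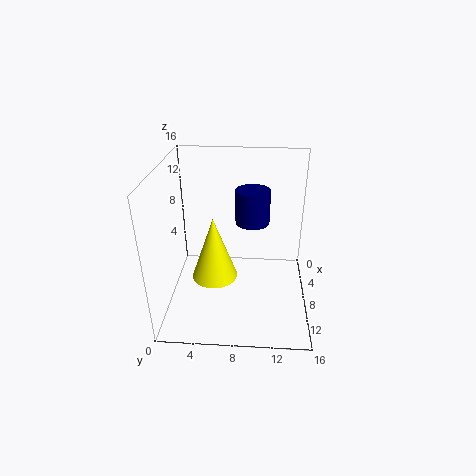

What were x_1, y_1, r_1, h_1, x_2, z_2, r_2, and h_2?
x_1 = 9.5, y_1 = 5.5, r_1 = 2.5, h_1 = 7, x_2 = 5, z_2 = 8.5, r_2 = 2, h_2 = 4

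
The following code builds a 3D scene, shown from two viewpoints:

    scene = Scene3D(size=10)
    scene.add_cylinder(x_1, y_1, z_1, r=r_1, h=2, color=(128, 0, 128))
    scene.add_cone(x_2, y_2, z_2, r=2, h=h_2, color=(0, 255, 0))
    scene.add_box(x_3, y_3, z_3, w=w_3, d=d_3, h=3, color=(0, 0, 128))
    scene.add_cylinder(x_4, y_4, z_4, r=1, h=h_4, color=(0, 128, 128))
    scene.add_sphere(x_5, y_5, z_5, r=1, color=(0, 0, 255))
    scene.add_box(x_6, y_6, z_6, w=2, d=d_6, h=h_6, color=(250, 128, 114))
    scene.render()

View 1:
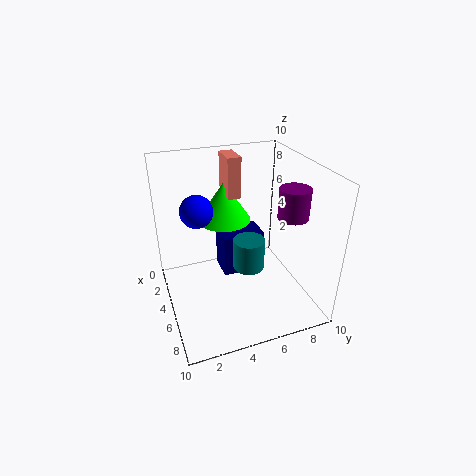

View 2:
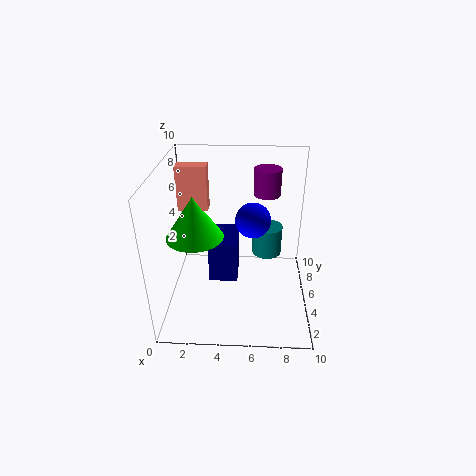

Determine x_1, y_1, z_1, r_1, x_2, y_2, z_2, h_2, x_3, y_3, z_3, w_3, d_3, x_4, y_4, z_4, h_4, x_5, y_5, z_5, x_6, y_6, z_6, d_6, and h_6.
x_1 = 7; y_1 = 8; z_1 = 7; r_1 = 1; x_2 = 2; y_2 = 5; z_2 = 5; h_2 = 3; x_3 = 3; y_3 = 4; z_3 = 2; w_3 = 2; d_3 = 3; x_4 = 7; y_4 = 5; z_4 = 4; h_4 = 2; x_5 = 6; y_5 = 2; z_5 = 8; x_6 = 1; y_6 = 5; z_6 = 7; d_6 = 1; h_6 = 3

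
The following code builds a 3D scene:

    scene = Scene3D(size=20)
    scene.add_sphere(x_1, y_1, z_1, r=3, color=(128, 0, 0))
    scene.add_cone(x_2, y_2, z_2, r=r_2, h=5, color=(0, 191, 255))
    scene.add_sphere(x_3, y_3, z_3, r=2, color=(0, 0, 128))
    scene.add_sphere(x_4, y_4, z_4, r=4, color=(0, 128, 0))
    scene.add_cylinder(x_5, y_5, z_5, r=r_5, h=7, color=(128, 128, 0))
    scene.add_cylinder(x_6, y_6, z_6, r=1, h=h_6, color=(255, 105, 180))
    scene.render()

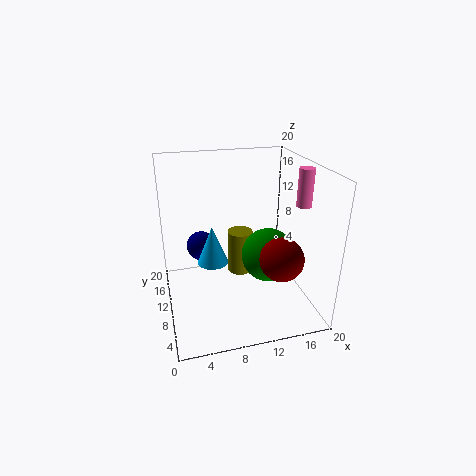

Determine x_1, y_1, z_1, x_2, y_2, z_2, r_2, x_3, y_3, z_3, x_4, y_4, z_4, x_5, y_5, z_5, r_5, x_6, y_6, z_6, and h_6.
x_1 = 15, y_1 = 6, z_1 = 8, x_2 = 6, y_2 = 8, z_2 = 8, r_2 = 2, x_3 = 5, y_3 = 11, z_3 = 9, x_4 = 15, y_4 = 11, z_4 = 6, x_5 = 12, y_5 = 16, z_5 = 1, r_5 = 2, x_6 = 18, y_6 = 7, z_6 = 15, h_6 = 5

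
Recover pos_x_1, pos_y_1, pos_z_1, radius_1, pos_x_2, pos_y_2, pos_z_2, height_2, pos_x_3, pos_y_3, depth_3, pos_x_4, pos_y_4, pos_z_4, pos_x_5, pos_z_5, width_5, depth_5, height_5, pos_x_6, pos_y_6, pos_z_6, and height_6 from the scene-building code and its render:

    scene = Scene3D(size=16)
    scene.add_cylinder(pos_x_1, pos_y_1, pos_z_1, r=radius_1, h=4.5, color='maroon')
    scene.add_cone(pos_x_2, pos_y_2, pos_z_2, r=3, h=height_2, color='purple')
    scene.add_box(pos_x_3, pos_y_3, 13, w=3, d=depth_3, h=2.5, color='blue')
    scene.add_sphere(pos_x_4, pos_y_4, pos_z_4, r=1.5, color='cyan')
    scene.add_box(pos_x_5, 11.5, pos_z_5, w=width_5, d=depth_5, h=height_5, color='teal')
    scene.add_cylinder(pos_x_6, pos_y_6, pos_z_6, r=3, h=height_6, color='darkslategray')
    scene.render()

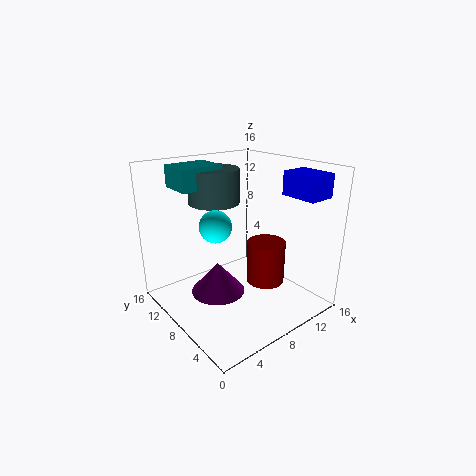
pos_x_1 = 9; pos_y_1 = 4.5; pos_z_1 = 4; radius_1 = 2; pos_x_2 = 5.5; pos_y_2 = 8.5; pos_z_2 = 2; height_2 = 3.5; pos_x_3 = 11.5; pos_y_3 = 1; depth_3 = 4; pos_x_4 = 3; pos_y_4 = 5; pos_z_4 = 11.5; pos_x_5 = 3.5; pos_z_5 = 13; width_5 = 5; depth_5 = 4; height_5 = 2.5; pos_x_6 = 8; pos_y_6 = 12.5; pos_z_6 = 11; height_6 = 4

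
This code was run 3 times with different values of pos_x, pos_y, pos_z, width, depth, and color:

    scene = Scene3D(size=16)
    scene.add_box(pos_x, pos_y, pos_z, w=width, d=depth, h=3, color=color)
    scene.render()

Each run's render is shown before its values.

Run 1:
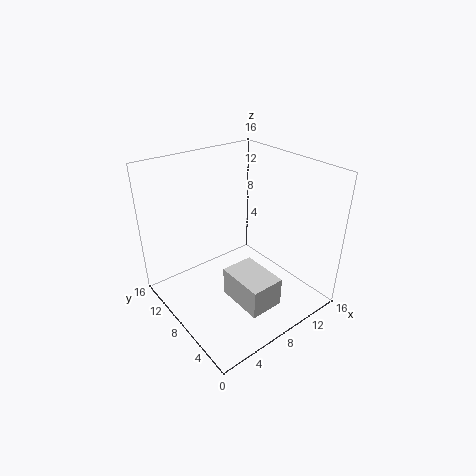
pos_x = 4.5; pos_y = 1; pos_z = 3.5; width = 3.5; depth = 5; color = 'lightgray'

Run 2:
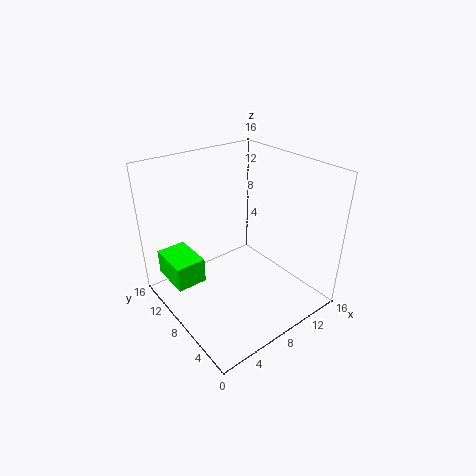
pos_x = 1.5; pos_y = 10.5; pos_z = 2; width = 3.5; depth = 5; color = 'lime'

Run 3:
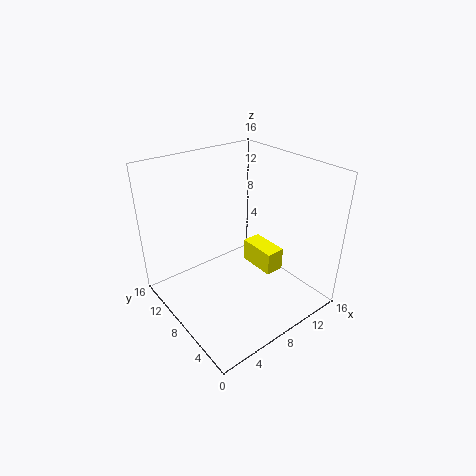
pos_x = 13; pos_y = 8; pos_z = 0.5; width = 2.5; depth = 5; color = 'yellow'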